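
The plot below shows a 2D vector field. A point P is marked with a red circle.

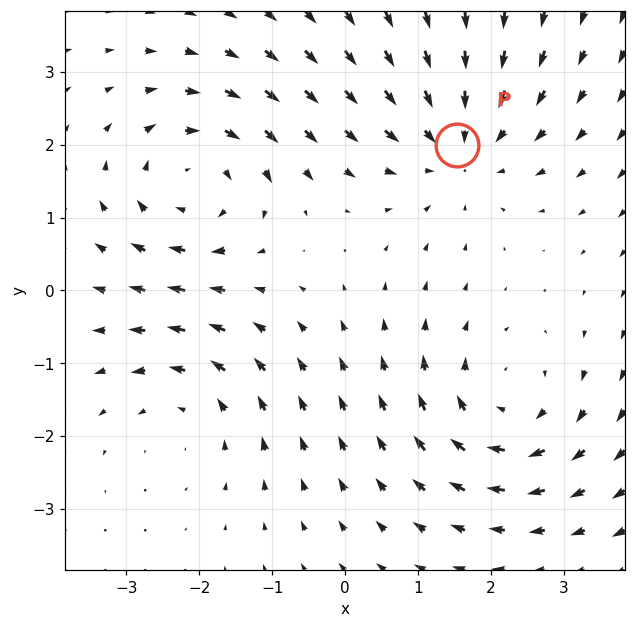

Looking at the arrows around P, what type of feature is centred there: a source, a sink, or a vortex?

At P (1.5, 2.0) the arrows converge inward. Divergence about -4, curl ≈0 — negative divergence with near-zero curl is a sink.

sink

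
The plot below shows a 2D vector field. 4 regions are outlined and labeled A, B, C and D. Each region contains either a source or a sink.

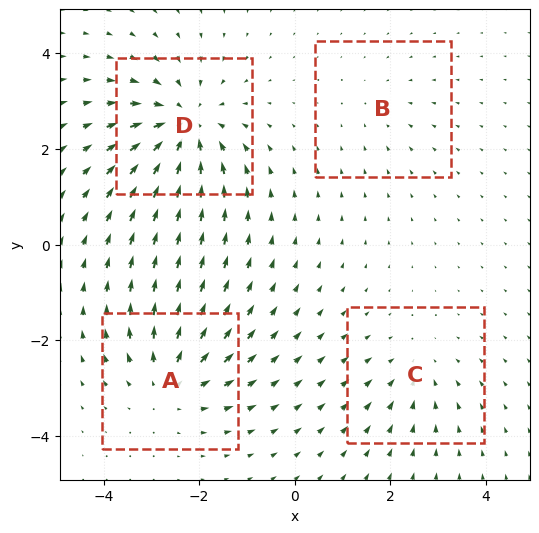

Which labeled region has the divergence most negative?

Divergence at each region's feature centre — A: about +5, B: about -2, C: about -3, D: about -6. Region D is most negative.

D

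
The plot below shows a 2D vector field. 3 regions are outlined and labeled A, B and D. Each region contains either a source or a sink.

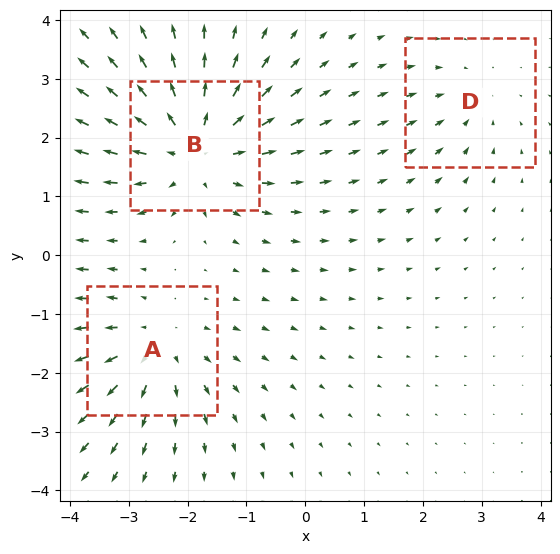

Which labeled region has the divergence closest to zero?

Divergence at each region's feature centre — A: about +3, B: about +4, D: about -2. Region D is closest to zero.

D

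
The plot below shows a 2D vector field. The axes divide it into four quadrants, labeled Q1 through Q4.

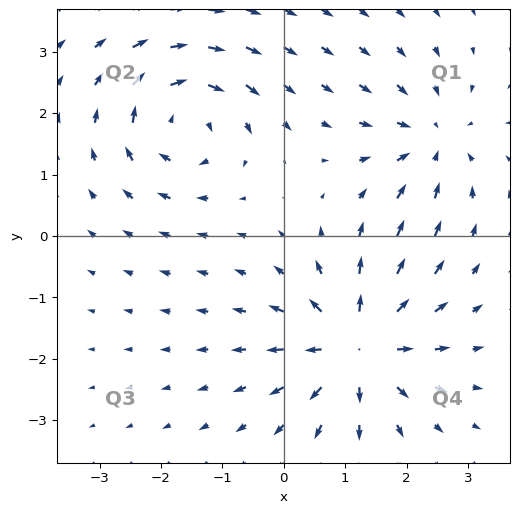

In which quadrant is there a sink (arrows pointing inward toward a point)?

The sink sits at approximately (2.4, 1.6), which lies in quadrant Q1. The divergence there is about -4, negative as expected for a sink.

Q1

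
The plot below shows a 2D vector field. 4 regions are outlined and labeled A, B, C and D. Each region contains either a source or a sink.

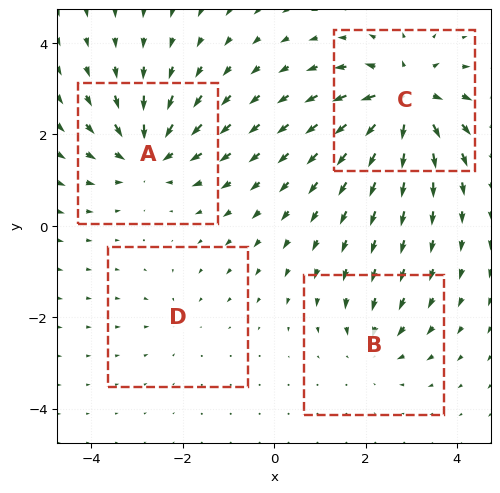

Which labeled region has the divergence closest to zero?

D

Divergence at each region's feature centre — A: about -6, B: about -4, C: about +7, D: about -2. Region D is closest to zero.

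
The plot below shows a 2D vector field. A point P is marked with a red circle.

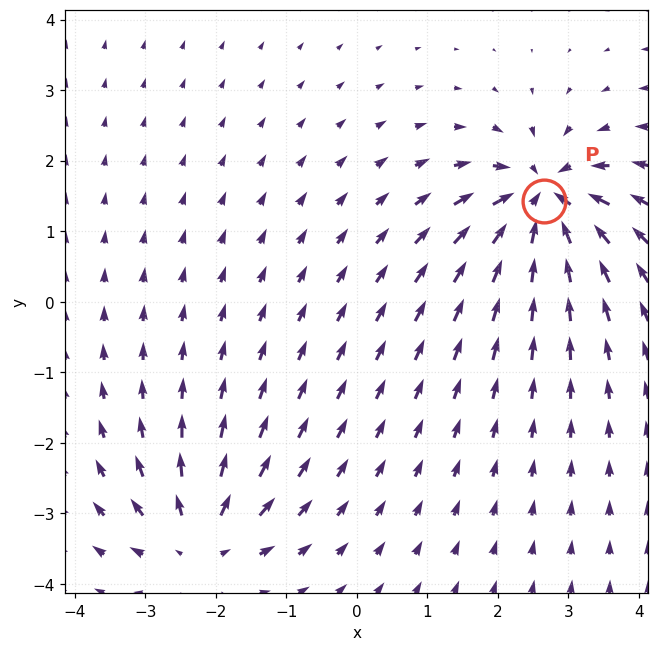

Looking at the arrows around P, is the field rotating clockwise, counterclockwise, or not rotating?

not rotating

Near P at (2.6, 1.4) the arrows show no circulation. The curl there is ≈0.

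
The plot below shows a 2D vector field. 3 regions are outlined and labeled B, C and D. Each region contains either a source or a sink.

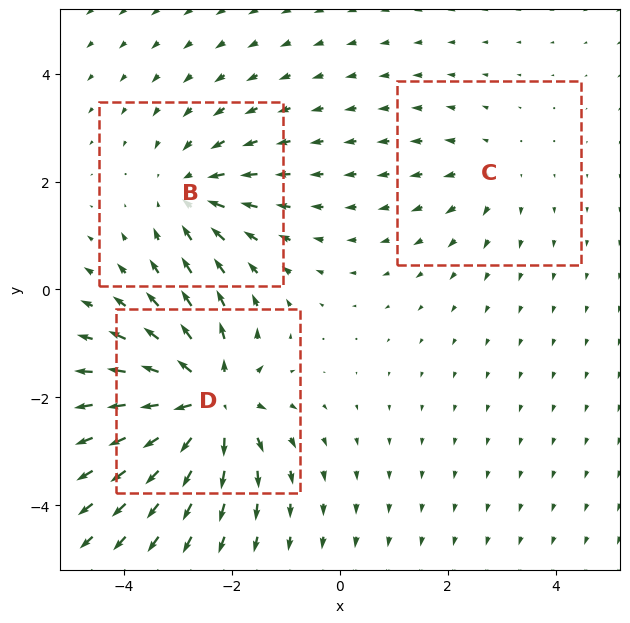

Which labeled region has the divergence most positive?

D

Divergence at each region's feature centre — B: about -3, C: about +2, D: about +5. Region D is most positive.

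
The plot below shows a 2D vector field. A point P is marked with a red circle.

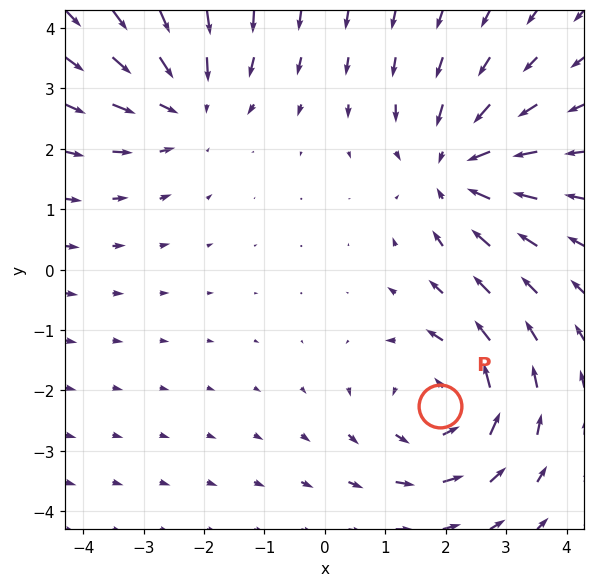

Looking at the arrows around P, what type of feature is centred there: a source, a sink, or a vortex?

vortex

At P (1.9, -2.3) the arrows circulate counterclockwise. Divergence ≈0, curl about +4 — near-zero divergence with nonzero curl is a vortex.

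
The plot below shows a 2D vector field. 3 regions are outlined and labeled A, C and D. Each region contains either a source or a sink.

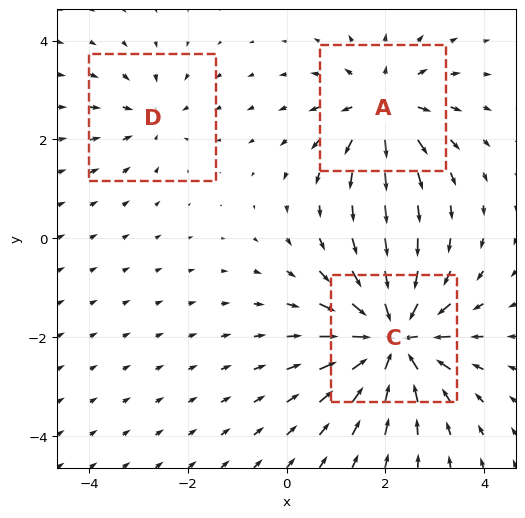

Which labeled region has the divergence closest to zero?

Divergence at each region's feature centre — A: about +4, C: about -6, D: about -2. Region D is closest to zero.

D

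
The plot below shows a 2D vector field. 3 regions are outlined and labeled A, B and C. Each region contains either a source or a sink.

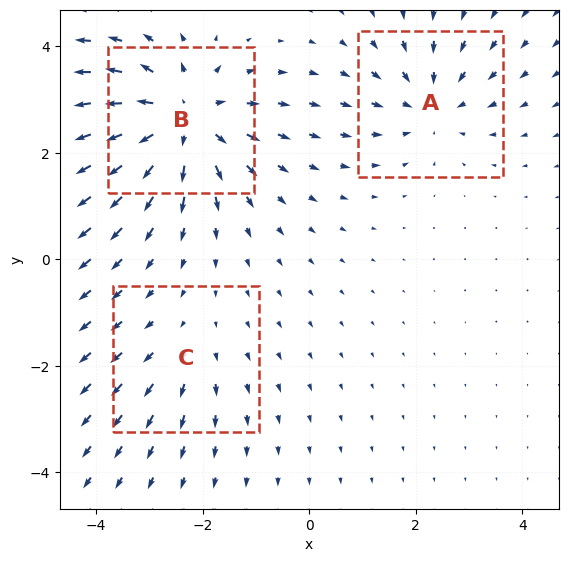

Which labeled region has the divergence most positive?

B

Divergence at each region's feature centre — A: about -3, B: about +5, C: about +2. Region B is most positive.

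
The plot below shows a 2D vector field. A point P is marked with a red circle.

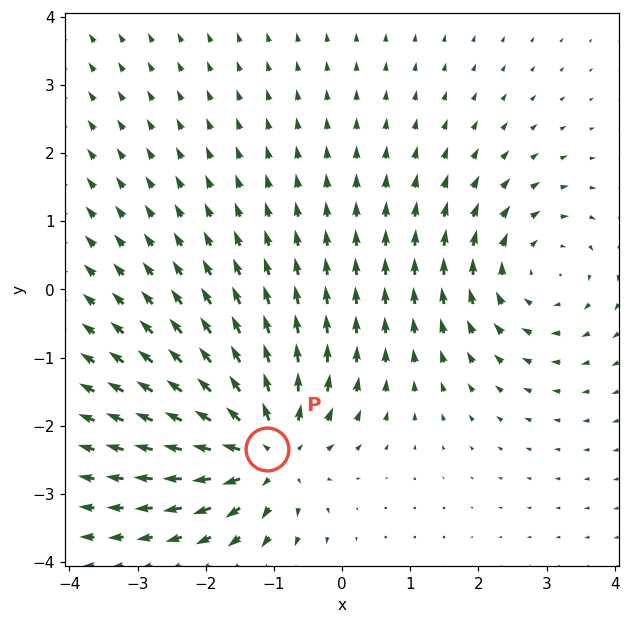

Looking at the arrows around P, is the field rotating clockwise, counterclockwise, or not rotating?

Near P at (-1.1, -2.3) the arrows show no circulation. The curl there is ≈0.

not rotating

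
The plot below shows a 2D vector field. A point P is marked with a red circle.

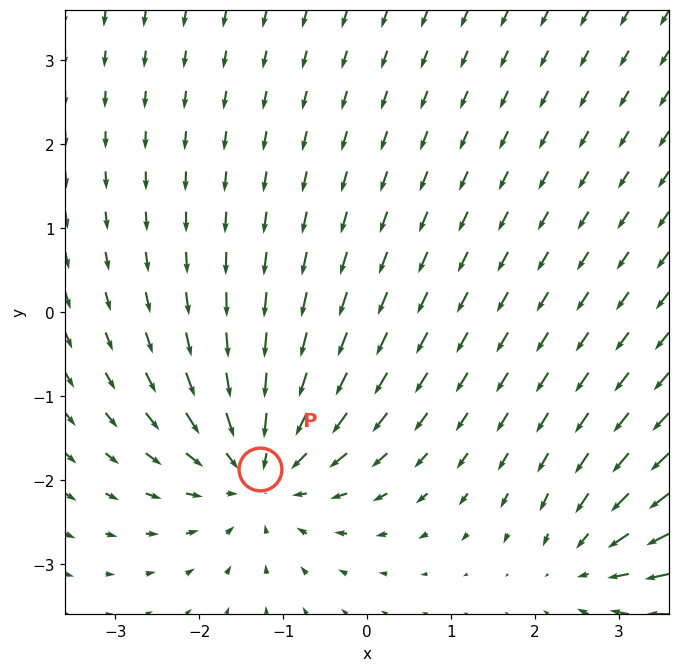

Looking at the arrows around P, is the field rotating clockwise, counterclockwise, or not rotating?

not rotating

Near P at (-1.3, -1.9) the arrows show no circulation. The curl there is ≈0.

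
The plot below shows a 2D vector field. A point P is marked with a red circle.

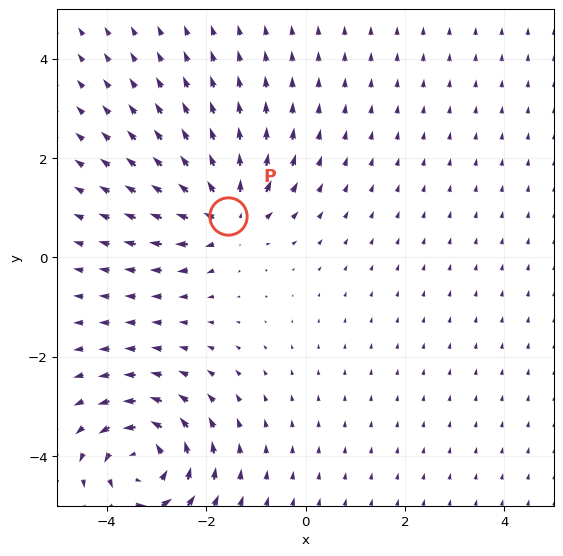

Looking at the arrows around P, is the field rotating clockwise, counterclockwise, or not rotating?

not rotating

Near P at (-1.6, 0.8) the arrows show no circulation. The curl there is ≈0.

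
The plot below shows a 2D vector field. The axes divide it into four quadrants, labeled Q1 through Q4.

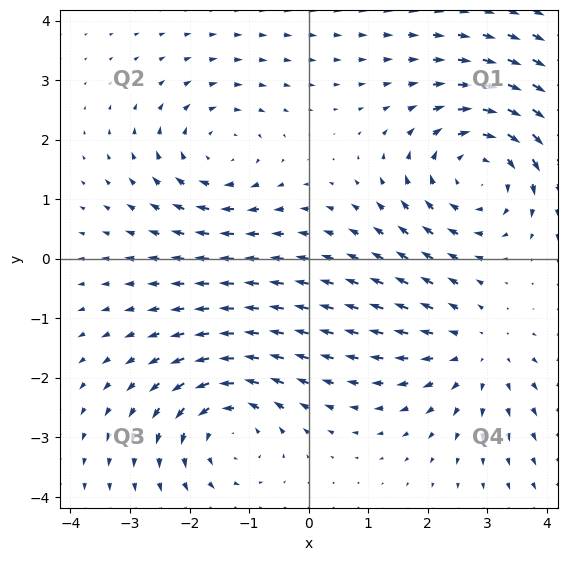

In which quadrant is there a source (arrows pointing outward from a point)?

Q4

The source sits at approximately (2.8, -1.5), which lies in quadrant Q4. The divergence there is about +2, positive as expected for a source.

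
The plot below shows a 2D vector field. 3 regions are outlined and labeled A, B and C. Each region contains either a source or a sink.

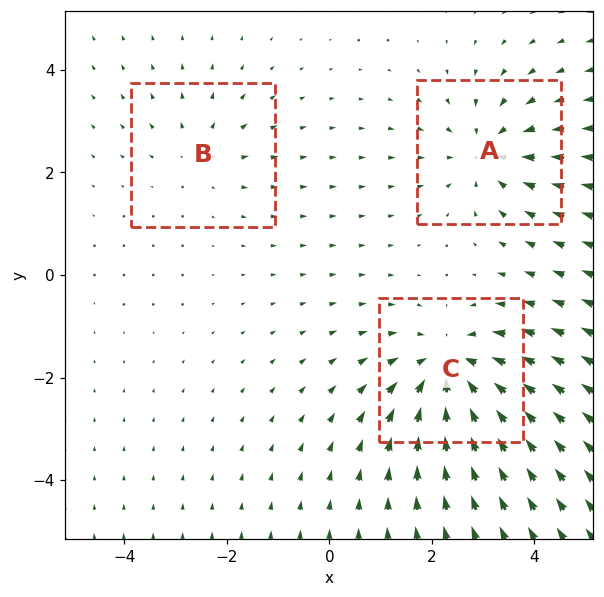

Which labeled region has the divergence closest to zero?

B

Divergence at each region's feature centre — A: about -3, B: about +2, C: about -4. Region B is closest to zero.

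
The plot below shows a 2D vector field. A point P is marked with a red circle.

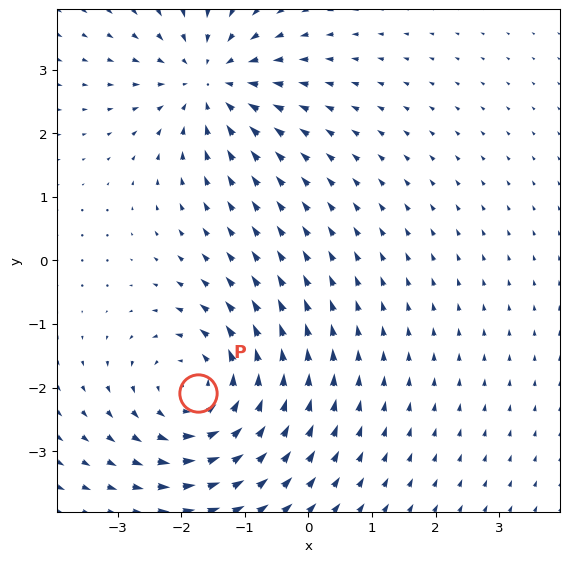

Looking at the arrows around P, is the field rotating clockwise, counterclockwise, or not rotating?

Near P at (-1.7, -2.1) the arrows circulate counterclockwise. The curl (z-component) there is about +4; positive curl means counterclockwise rotation.

counterclockwise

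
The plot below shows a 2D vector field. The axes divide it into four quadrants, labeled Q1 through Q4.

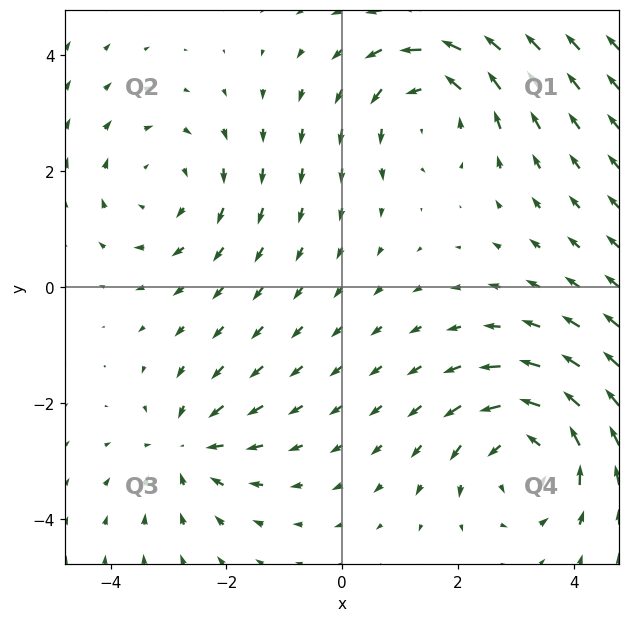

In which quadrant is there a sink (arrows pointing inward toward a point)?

Q3

The sink sits at approximately (-2.7, -2.8), which lies in quadrant Q3. The divergence there is about -3, negative as expected for a sink.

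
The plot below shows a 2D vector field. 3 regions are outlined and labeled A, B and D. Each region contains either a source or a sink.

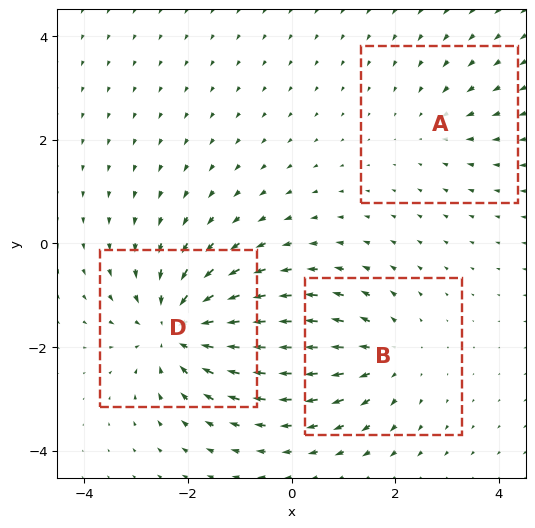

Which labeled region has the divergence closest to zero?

Divergence at each region's feature centre — A: about -2, B: about +3, D: about -5. Region A is closest to zero.

A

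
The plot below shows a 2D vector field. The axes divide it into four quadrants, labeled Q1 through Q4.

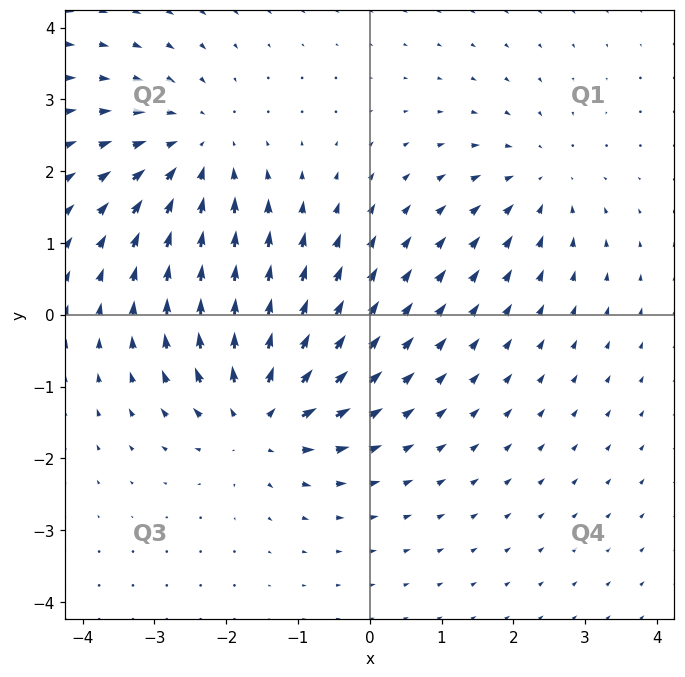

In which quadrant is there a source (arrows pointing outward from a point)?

Q3

The source sits at approximately (-1.5, -1.4), which lies in quadrant Q3. The divergence there is about +6, positive as expected for a source.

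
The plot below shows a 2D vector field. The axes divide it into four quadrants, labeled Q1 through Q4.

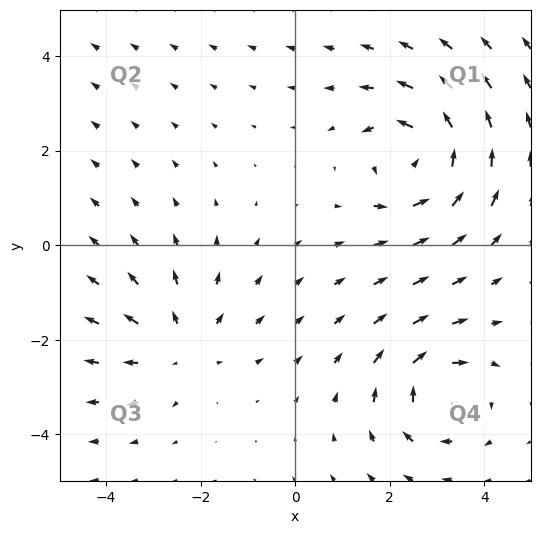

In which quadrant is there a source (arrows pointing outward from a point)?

The source sits at approximately (-2.4, -2.1), which lies in quadrant Q3. The divergence there is about +3, positive as expected for a source.

Q3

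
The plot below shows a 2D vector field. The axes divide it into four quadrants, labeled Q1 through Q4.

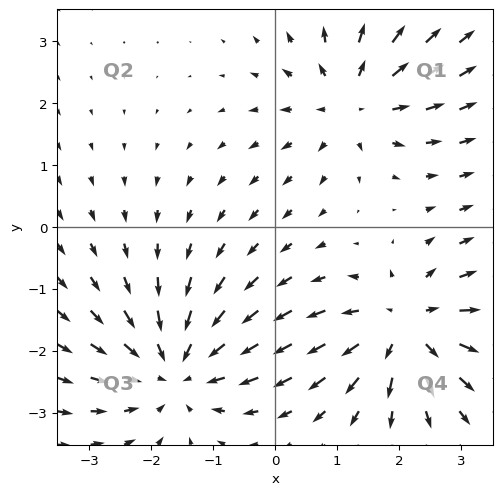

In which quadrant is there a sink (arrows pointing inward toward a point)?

Q3

The sink sits at approximately (-1.6, -2.3), which lies in quadrant Q3. The divergence there is about -4, negative as expected for a sink.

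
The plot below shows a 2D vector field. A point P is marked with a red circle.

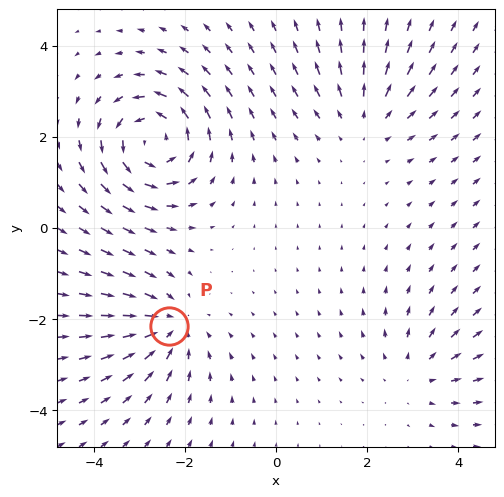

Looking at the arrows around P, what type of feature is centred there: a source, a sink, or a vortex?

sink

At P (-2.4, -2.2) the arrows converge inward. Divergence about -4, curl ≈0 — negative divergence with near-zero curl is a sink.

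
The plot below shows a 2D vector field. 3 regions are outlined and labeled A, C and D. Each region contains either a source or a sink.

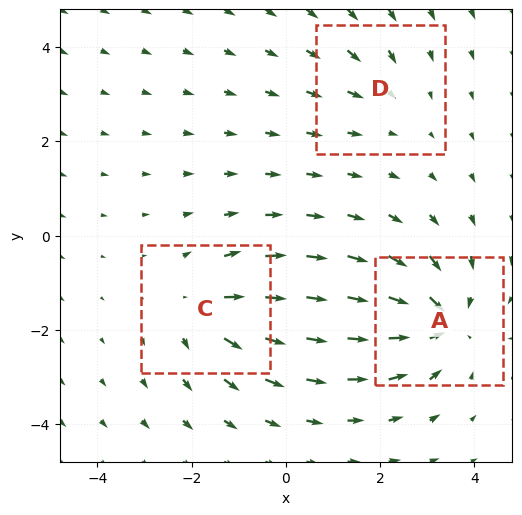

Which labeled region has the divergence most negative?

Divergence at each region's feature centre — A: about -5, C: about +3, D: about -2. Region A is most negative.

A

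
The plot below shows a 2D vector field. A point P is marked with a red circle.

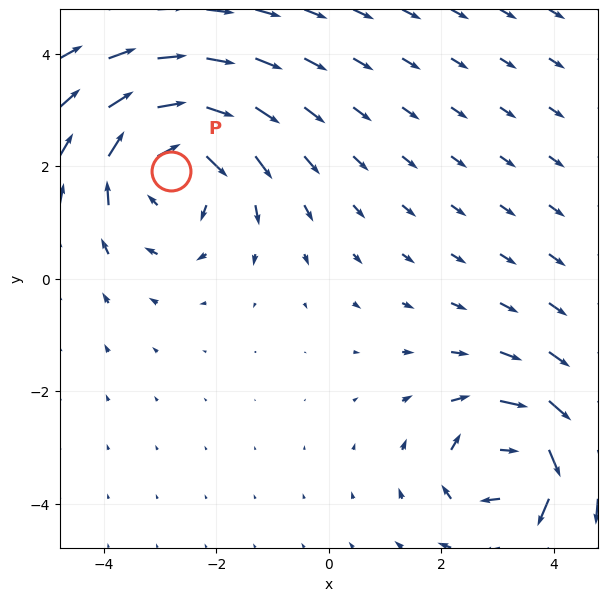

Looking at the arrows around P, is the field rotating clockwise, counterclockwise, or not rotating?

clockwise

Near P at (-2.8, 1.9) the arrows circulate clockwise. The curl (z-component) there is about -4; negative curl means clockwise rotation.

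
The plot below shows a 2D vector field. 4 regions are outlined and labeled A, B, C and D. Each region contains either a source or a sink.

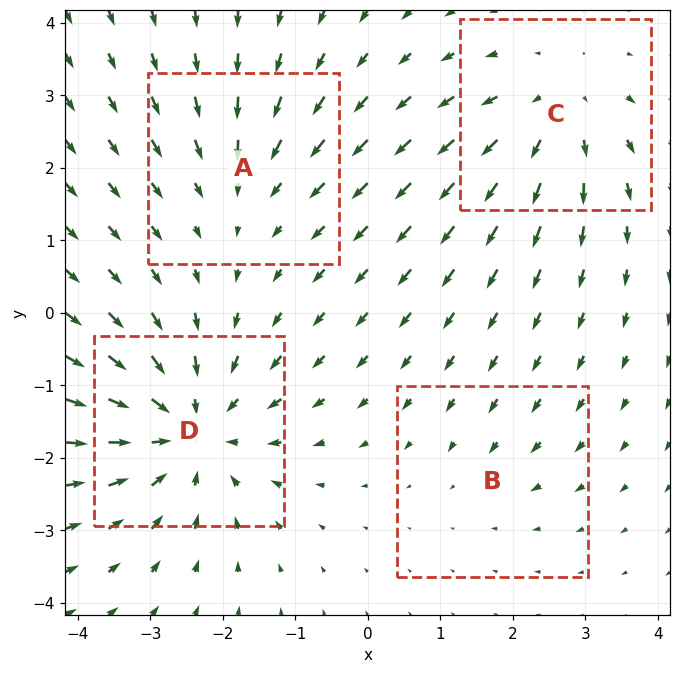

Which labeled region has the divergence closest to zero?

Divergence at each region's feature centre — A: about -3, B: about -2, C: about +4, D: about -6. Region B is closest to zero.

B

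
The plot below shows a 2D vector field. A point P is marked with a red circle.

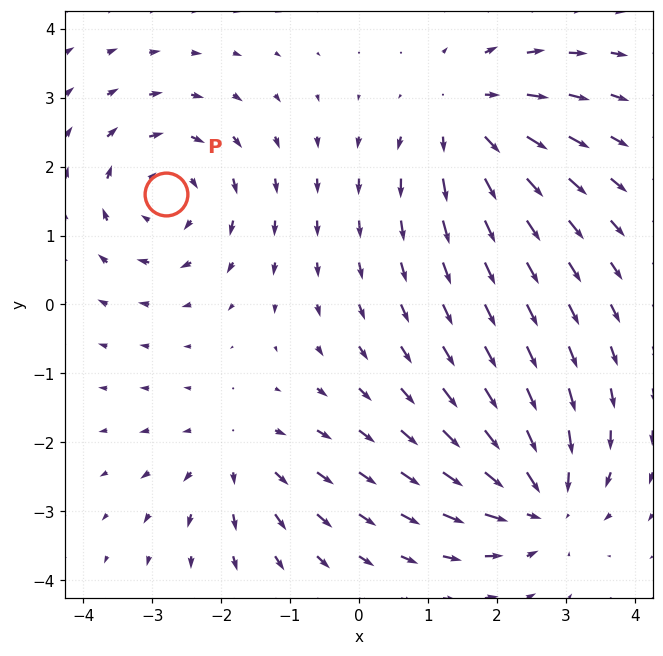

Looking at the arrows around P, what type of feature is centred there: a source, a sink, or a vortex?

vortex

At P (-2.8, 1.6) the arrows circulate clockwise. Divergence ≈0, curl about -5 — near-zero divergence with nonzero curl is a vortex.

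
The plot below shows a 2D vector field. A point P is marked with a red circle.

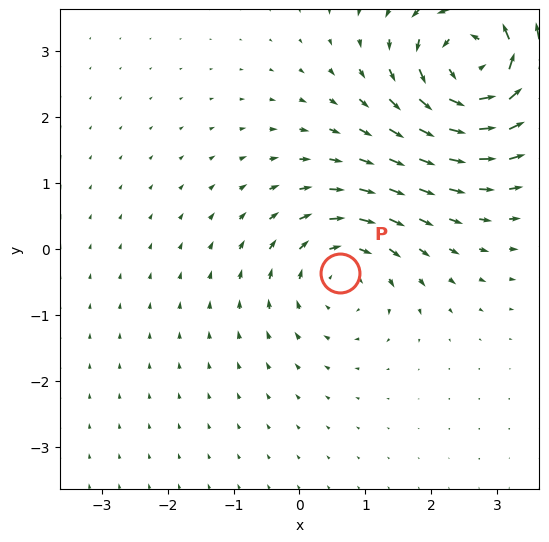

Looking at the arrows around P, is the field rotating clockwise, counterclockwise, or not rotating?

clockwise

Near P at (0.6, -0.4) the arrows circulate clockwise. The curl (z-component) there is about -3; negative curl means clockwise rotation.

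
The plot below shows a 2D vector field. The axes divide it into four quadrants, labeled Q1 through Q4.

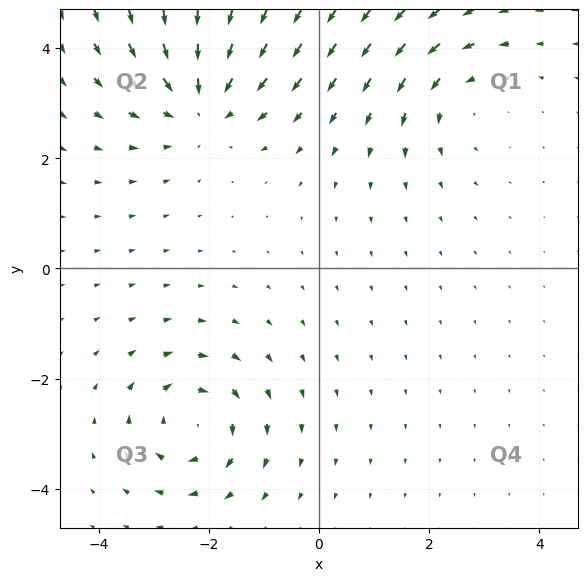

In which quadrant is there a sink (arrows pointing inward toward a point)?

Q2

The sink sits at approximately (-2.1, 3.0), which lies in quadrant Q2. The divergence there is about -4, negative as expected for a sink.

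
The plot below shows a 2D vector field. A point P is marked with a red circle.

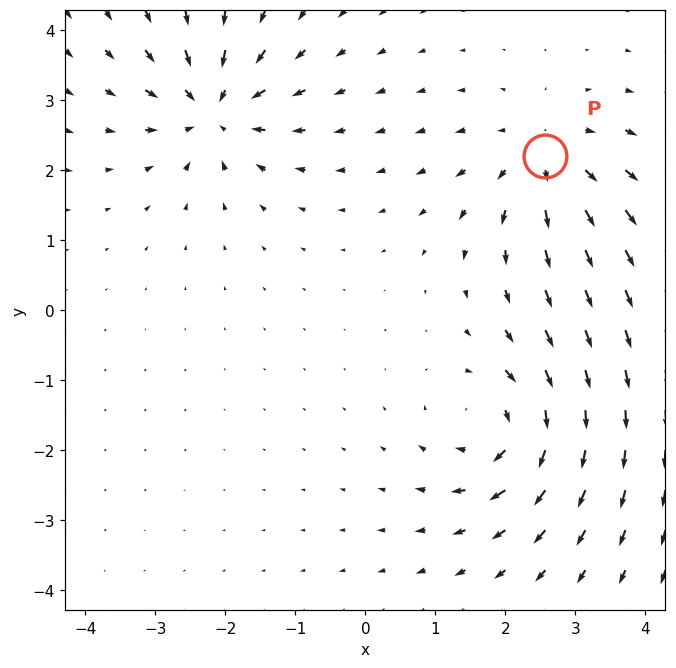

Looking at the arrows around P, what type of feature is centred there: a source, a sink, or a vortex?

At P (2.6, 2.2) the arrows spread outward. Divergence about +3, curl ≈0 — positive divergence with near-zero curl is a source.

source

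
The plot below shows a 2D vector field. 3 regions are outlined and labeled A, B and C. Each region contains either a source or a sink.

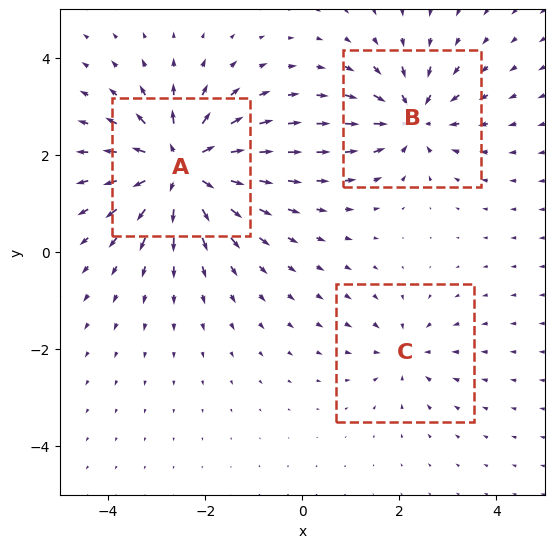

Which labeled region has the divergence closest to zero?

C

Divergence at each region's feature centre — A: about +6, B: about -4, C: about -3. Region C is closest to zero.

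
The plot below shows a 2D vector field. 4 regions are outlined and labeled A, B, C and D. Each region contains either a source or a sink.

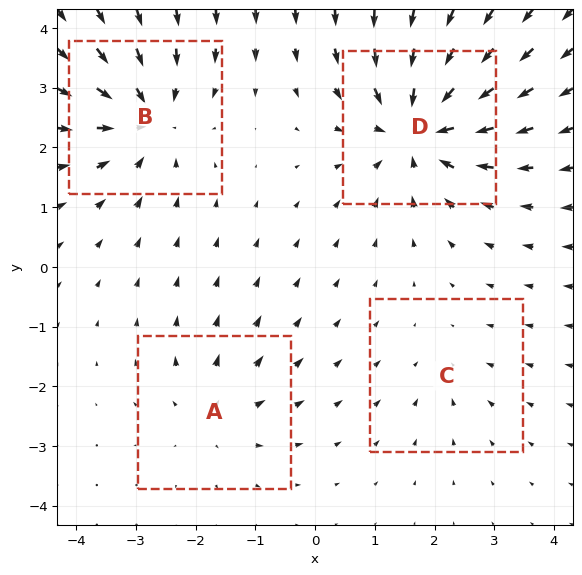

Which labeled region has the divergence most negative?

D

Divergence at each region's feature centre — A: about +3, B: about -6, C: about -2, D: about -7. Region D is most negative.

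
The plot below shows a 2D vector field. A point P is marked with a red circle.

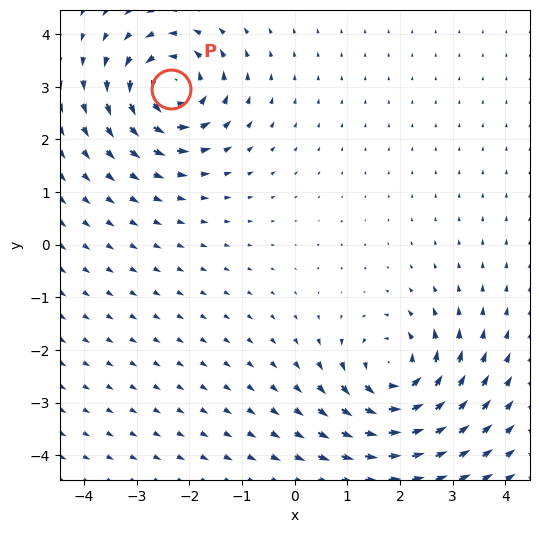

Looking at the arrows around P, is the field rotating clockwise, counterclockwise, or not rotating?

counterclockwise

Near P at (-2.4, 3.0) the arrows circulate counterclockwise. The curl (z-component) there is about +7; positive curl means counterclockwise rotation.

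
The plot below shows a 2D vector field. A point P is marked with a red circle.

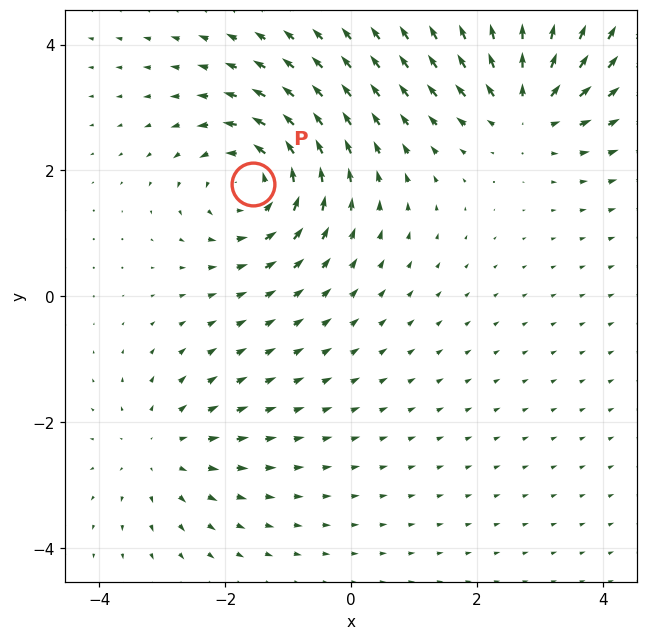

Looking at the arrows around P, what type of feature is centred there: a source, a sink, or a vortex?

At P (-1.6, 1.8) the arrows circulate counterclockwise. Divergence ≈0, curl about +4 — near-zero divergence with nonzero curl is a vortex.

vortex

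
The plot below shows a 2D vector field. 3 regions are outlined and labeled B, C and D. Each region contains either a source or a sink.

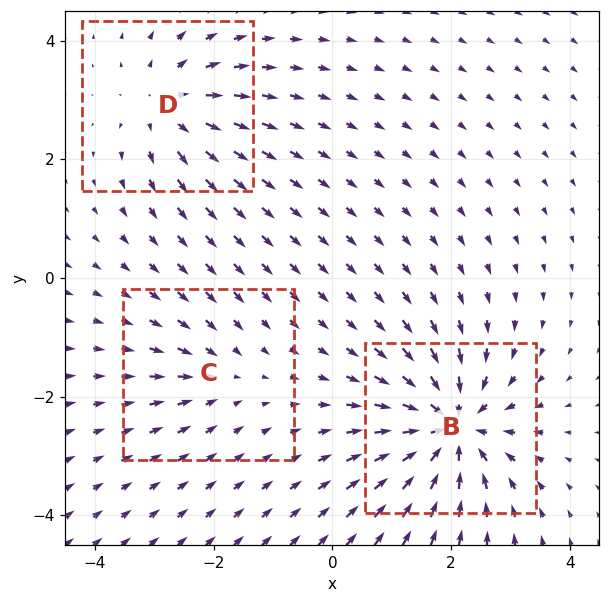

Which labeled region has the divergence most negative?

B

Divergence at each region's feature centre — B: about -6, C: about -2, D: about +4. Region B is most negative.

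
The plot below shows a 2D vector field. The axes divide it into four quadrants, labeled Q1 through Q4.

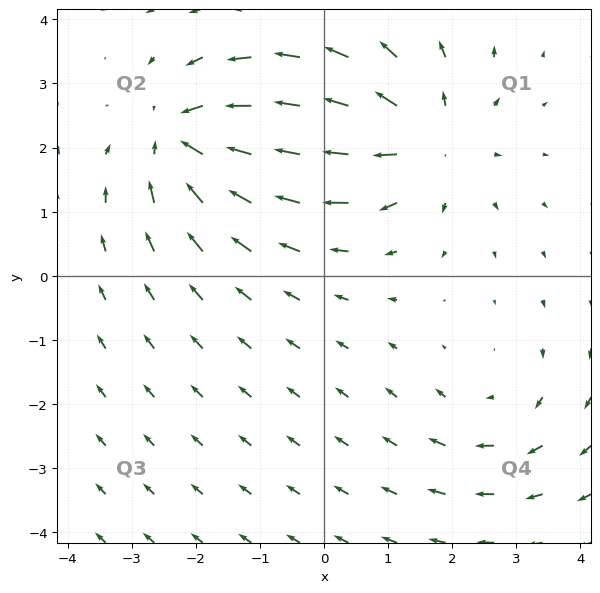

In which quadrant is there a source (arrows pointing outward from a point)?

Q1

The source sits at approximately (1.6, 2.1), which lies in quadrant Q1. The divergence there is about +4, positive as expected for a source.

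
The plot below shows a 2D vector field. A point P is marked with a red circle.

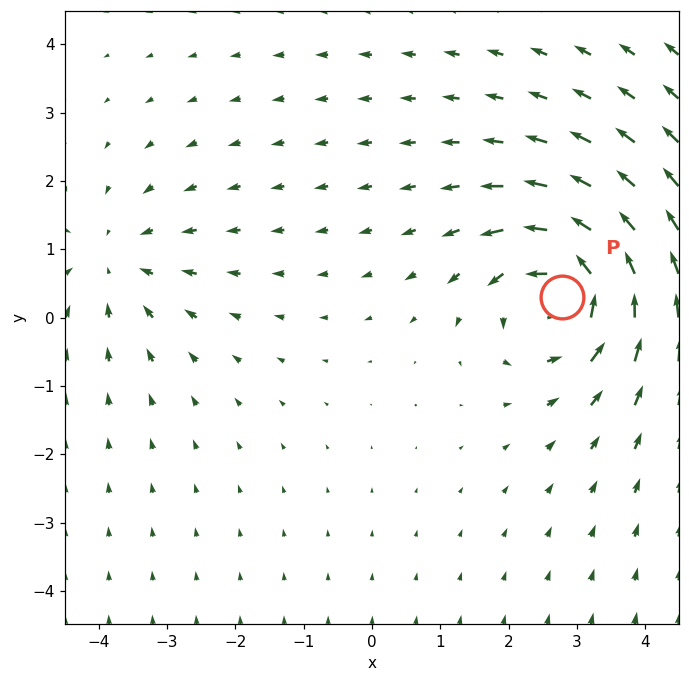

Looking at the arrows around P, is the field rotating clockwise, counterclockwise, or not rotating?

Near P at (2.8, 0.3) the arrows circulate counterclockwise. The curl (z-component) there is about +5; positive curl means counterclockwise rotation.

counterclockwise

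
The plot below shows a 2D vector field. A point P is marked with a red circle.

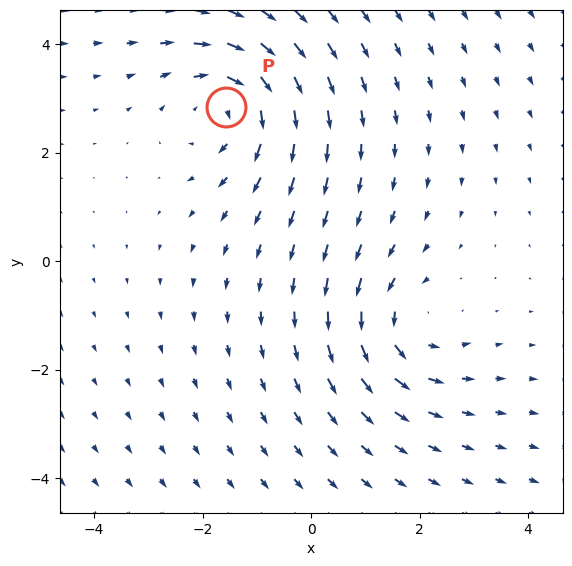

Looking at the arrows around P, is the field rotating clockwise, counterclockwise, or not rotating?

Near P at (-1.6, 2.8) the arrows circulate clockwise. The curl (z-component) there is about -4; negative curl means clockwise rotation.

clockwise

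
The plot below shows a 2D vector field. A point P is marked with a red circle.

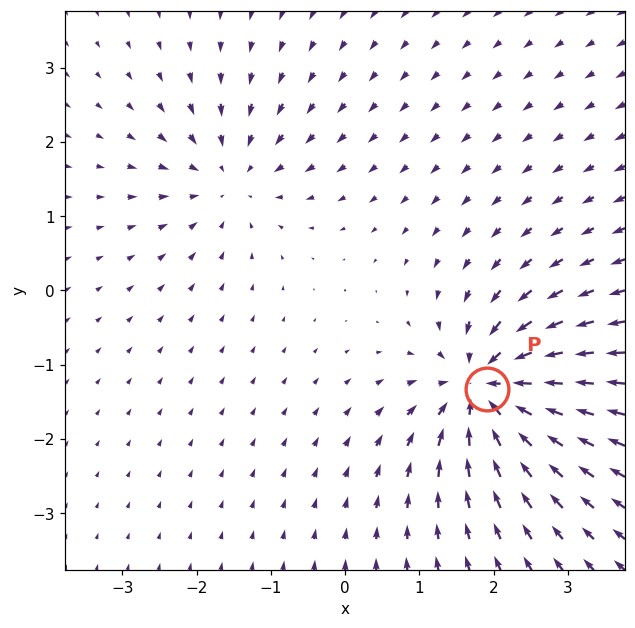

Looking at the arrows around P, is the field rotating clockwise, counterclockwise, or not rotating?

Near P at (1.9, -1.3) the arrows show no circulation. The curl there is ≈0.

not rotating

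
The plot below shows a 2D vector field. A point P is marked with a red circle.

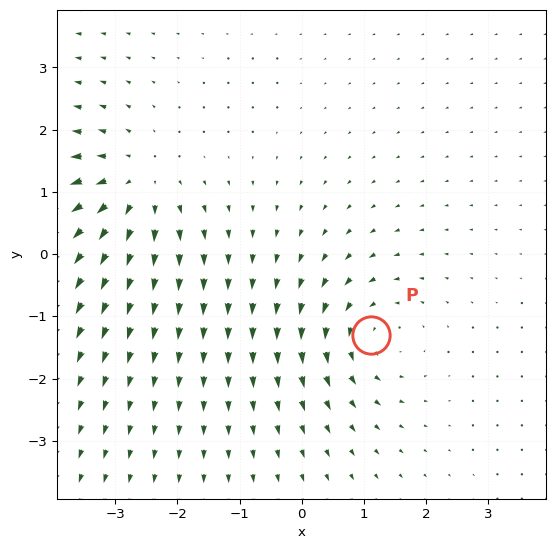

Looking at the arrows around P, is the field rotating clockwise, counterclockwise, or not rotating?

counterclockwise

Near P at (1.1, -1.3) the arrows circulate counterclockwise. The curl (z-component) there is about +4; positive curl means counterclockwise rotation.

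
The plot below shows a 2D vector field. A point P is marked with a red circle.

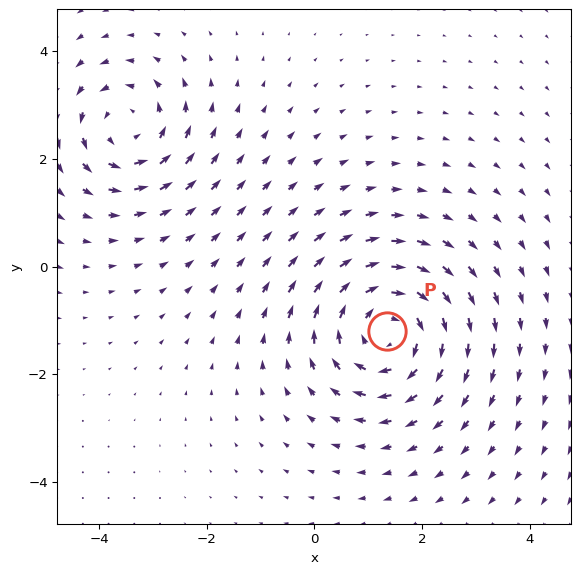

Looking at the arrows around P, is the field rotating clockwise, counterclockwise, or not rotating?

clockwise

Near P at (1.4, -1.2) the arrows circulate clockwise. The curl (z-component) there is about -4; negative curl means clockwise rotation.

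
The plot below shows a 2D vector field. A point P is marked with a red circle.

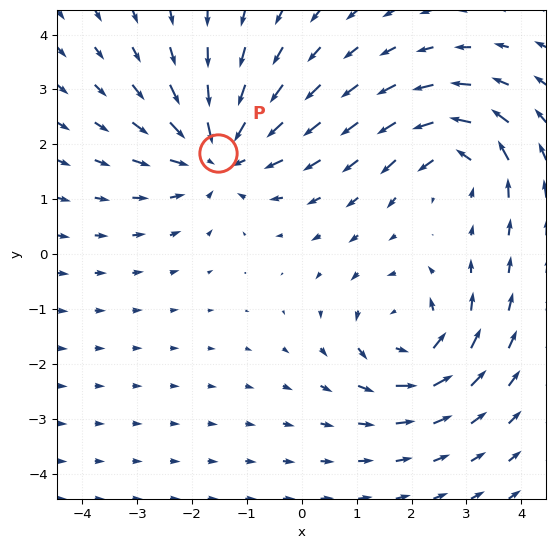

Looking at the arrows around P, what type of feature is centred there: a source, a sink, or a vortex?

At P (-1.5, 1.8) the arrows converge inward. Divergence about -3, curl ≈0 — negative divergence with near-zero curl is a sink.

sink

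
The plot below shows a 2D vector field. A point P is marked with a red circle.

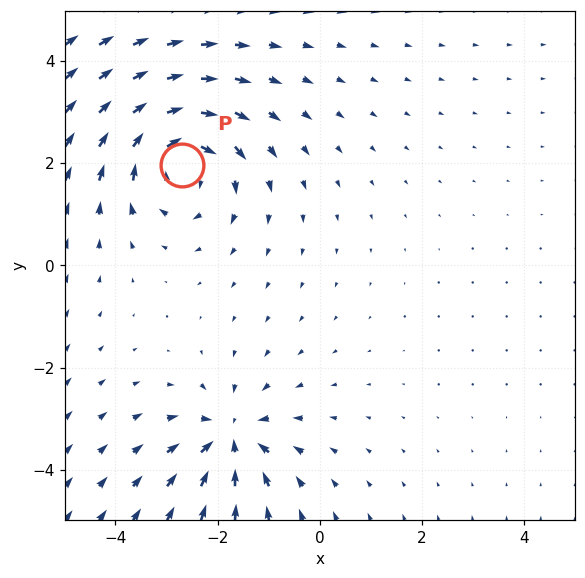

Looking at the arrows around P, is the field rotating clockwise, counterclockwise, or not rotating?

Near P at (-2.7, 2.0) the arrows circulate clockwise. The curl (z-component) there is about -5; negative curl means clockwise rotation.

clockwise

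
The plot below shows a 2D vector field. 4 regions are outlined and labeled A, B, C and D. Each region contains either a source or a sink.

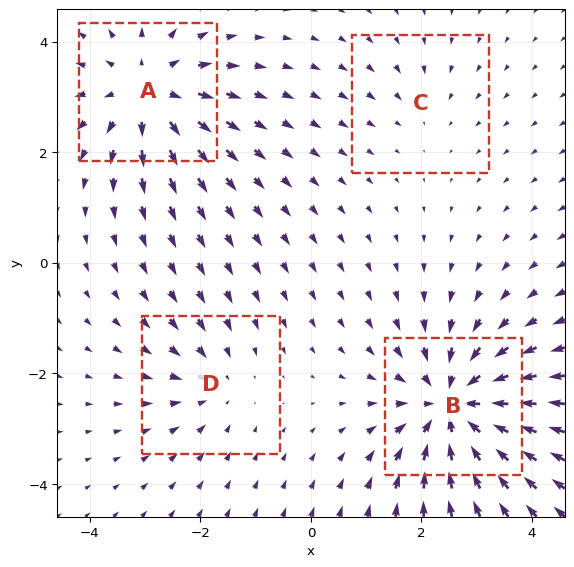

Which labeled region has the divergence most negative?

B

Divergence at each region's feature centre — A: about +5, B: about -7, C: about -2, D: about -3. Region B is most negative.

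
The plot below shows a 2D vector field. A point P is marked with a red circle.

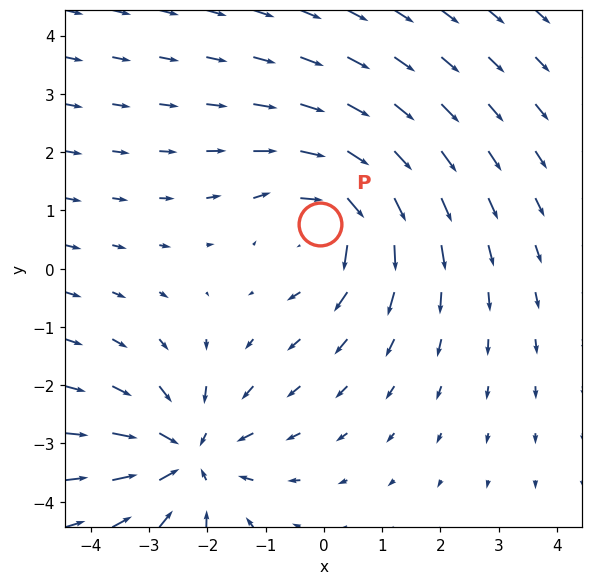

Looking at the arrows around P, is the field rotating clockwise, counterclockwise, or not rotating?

Near P at (-0.1, 0.8) the arrows circulate clockwise. The curl (z-component) there is about -4; negative curl means clockwise rotation.

clockwise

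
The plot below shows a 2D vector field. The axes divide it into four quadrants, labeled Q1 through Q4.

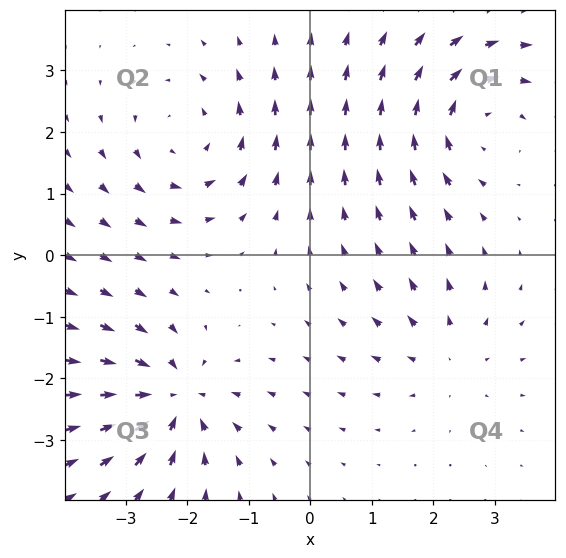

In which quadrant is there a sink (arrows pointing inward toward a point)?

Q3

The sink sits at approximately (-2.2, -2.3), which lies in quadrant Q3. The divergence there is about -6, negative as expected for a sink.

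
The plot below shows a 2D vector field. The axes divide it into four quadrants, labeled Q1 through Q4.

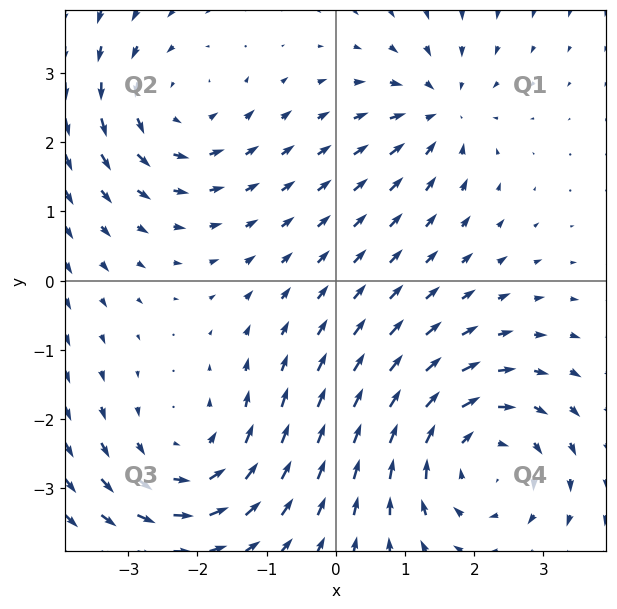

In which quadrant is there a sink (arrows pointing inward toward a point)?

The sink sits at approximately (1.5, 2.4), which lies in quadrant Q1. The divergence there is about -4, negative as expected for a sink.

Q1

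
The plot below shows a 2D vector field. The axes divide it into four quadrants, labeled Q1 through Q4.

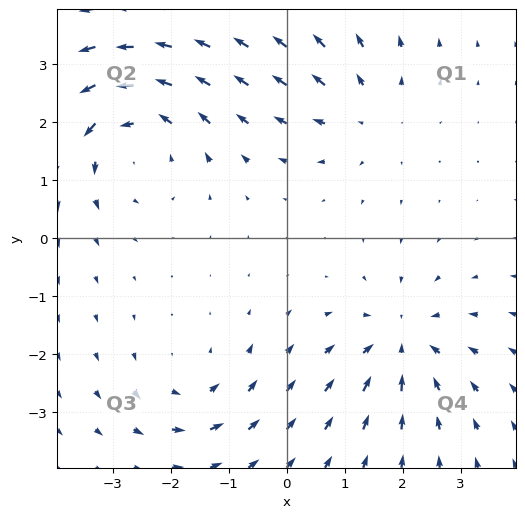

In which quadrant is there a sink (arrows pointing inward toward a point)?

The sink sits at approximately (2.0, -1.8), which lies in quadrant Q4. The divergence there is about -4, negative as expected for a sink.

Q4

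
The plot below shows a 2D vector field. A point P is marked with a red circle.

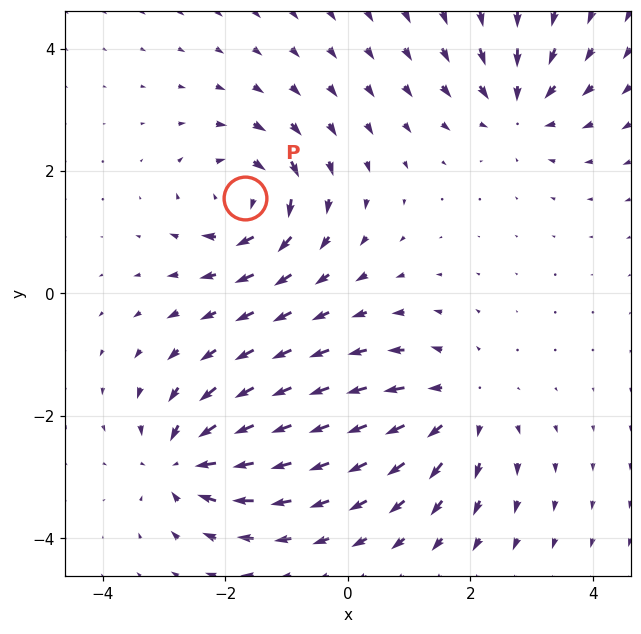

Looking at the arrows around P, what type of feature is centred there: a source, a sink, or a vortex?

vortex

At P (-1.7, 1.6) the arrows circulate clockwise. Divergence ≈0, curl about -6 — near-zero divergence with nonzero curl is a vortex.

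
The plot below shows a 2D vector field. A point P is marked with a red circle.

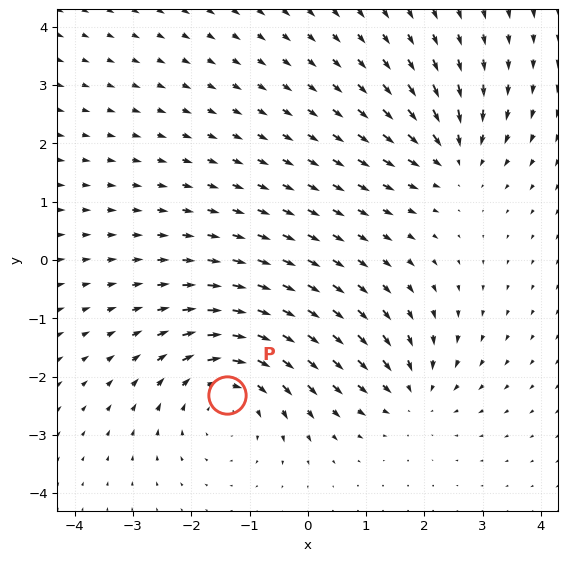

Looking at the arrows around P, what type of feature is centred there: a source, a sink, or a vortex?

At P (-1.4, -2.3) the arrows circulate clockwise. Divergence ≈0, curl about -4 — near-zero divergence with nonzero curl is a vortex.

vortex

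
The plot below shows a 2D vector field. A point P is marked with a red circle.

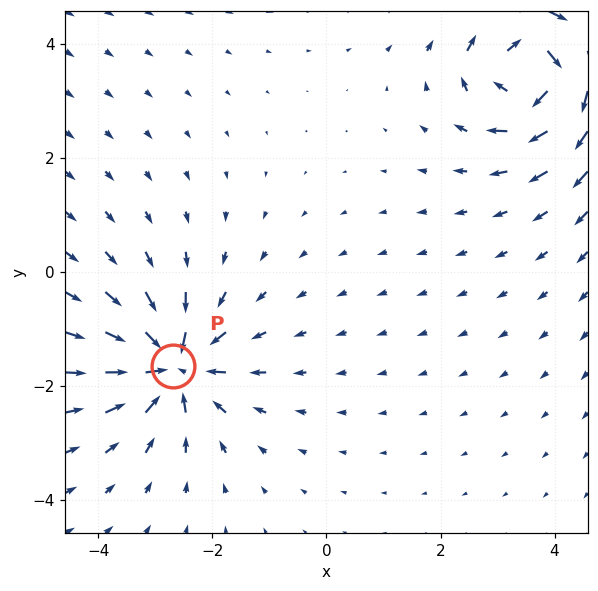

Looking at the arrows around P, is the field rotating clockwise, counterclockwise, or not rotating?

Near P at (-2.7, -1.6) the arrows show no circulation. The curl there is ≈0.

not rotating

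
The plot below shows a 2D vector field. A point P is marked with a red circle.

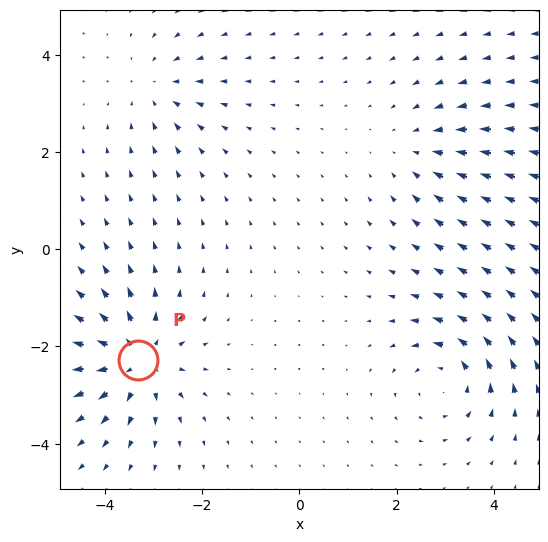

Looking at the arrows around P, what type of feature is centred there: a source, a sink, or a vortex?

At P (-3.3, -2.3) the arrows spread outward. Divergence about +6, curl ≈0 — positive divergence with near-zero curl is a source.

source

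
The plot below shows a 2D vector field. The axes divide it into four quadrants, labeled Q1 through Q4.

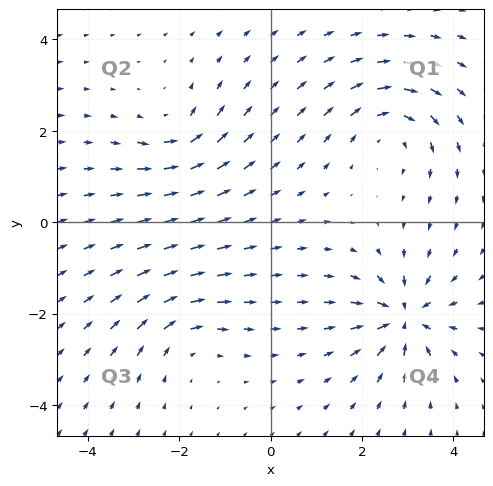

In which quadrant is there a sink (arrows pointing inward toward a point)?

The sink sits at approximately (2.9, -2.1), which lies in quadrant Q4. The divergence there is about -7, negative as expected for a sink.

Q4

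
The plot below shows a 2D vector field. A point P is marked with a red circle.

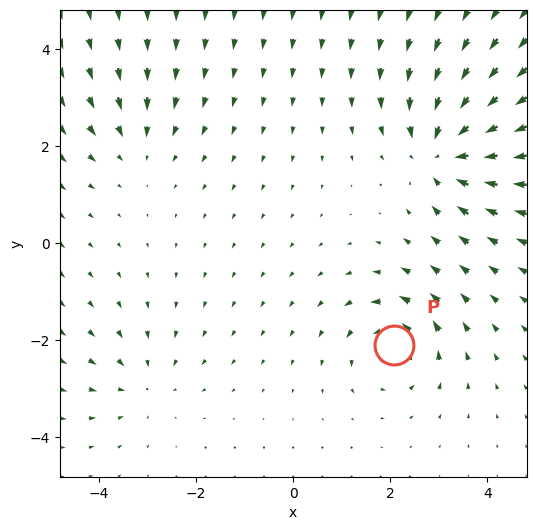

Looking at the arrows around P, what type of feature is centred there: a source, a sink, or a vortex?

vortex

At P (2.1, -2.1) the arrows circulate counterclockwise. Divergence ≈0, curl about +5 — near-zero divergence with nonzero curl is a vortex.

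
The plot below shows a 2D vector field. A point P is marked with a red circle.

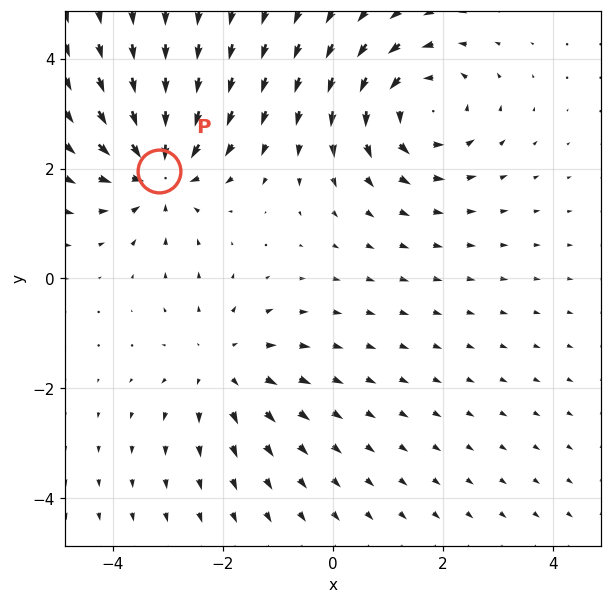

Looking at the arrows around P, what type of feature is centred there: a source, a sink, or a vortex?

sink

At P (-3.2, 2.0) the arrows converge inward. Divergence about -4, curl ≈0 — negative divergence with near-zero curl is a sink.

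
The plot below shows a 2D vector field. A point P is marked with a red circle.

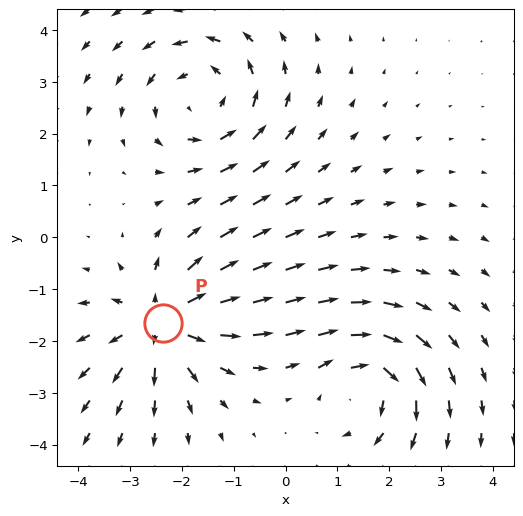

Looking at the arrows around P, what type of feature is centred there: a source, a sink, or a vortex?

source

At P (-2.4, -1.7) the arrows spread outward. Divergence about +5, curl ≈0 — positive divergence with near-zero curl is a source.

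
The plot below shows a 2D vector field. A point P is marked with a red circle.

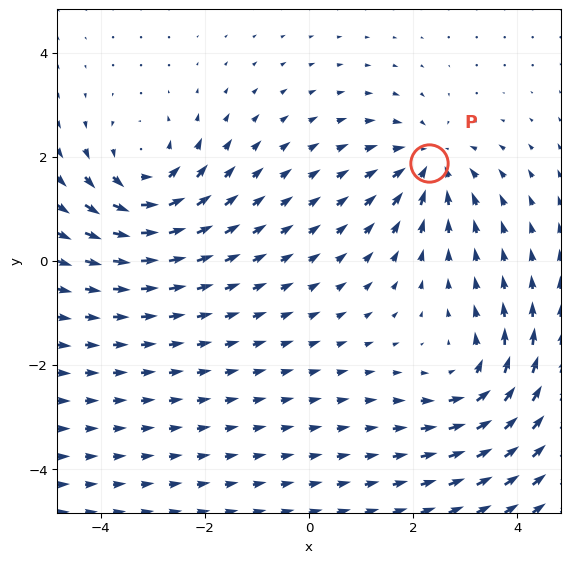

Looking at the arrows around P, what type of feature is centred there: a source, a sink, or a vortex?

At P (2.3, 1.9) the arrows converge inward. Divergence about -4, curl ≈0 — negative divergence with near-zero curl is a sink.

sink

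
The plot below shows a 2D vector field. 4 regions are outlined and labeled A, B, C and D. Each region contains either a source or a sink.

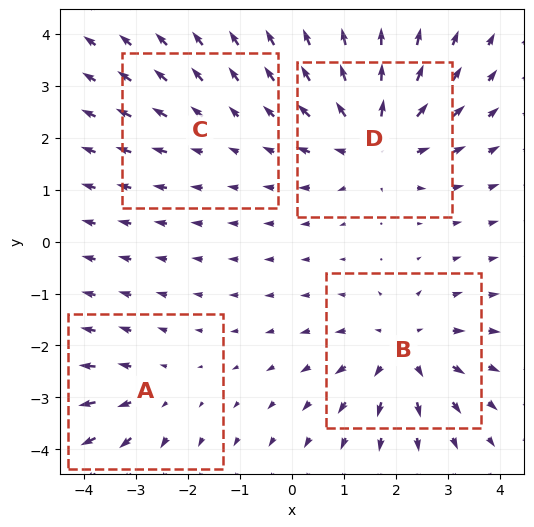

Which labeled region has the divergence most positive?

D

Divergence at each region's feature centre — A: about +3, B: about +5, C: about +2, D: about +6. Region D is most positive.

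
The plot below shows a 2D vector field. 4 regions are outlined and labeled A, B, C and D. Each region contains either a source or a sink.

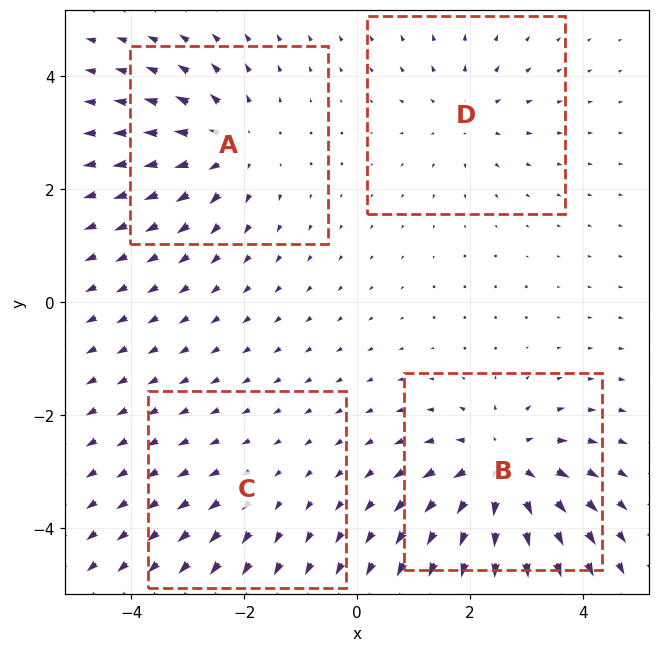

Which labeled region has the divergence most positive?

Divergence at each region's feature centre — A: about +5, B: about +7, C: about +2, D: about +3. Region B is most positive.

B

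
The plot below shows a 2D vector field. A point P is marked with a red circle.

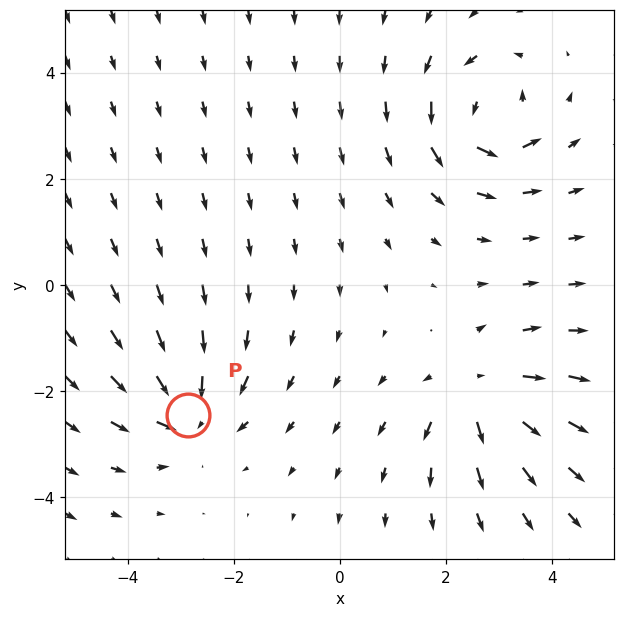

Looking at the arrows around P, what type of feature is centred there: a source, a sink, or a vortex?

At P (-2.9, -2.5) the arrows converge inward. Divergence about -4, curl ≈0 — negative divergence with near-zero curl is a sink.

sink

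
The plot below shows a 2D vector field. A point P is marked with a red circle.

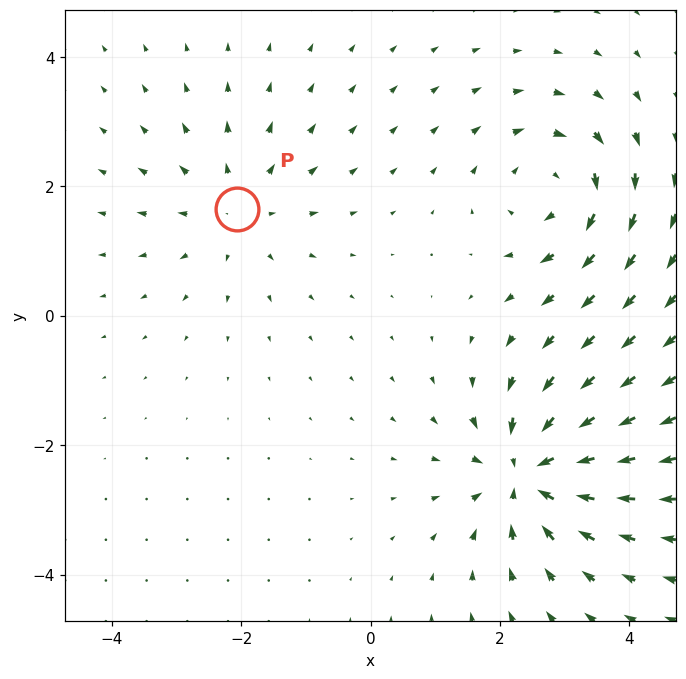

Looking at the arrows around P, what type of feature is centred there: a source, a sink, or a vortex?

At P (-2.1, 1.6) the arrows spread outward. Divergence about +3, curl ≈0 — positive divergence with near-zero curl is a source.

source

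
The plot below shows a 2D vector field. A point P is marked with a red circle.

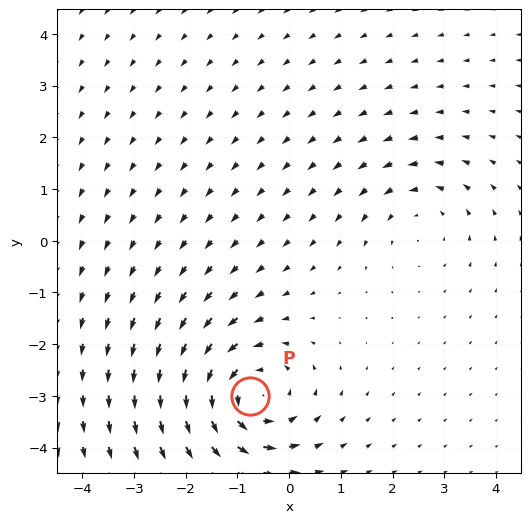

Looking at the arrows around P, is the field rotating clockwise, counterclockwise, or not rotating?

counterclockwise

Near P at (-0.8, -3.0) the arrows circulate counterclockwise. The curl (z-component) there is about +5; positive curl means counterclockwise rotation.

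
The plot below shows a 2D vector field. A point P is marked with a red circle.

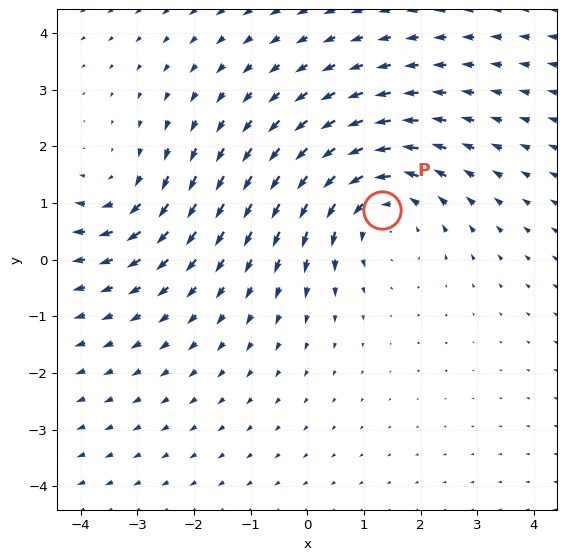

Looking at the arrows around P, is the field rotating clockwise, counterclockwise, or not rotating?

counterclockwise

Near P at (1.3, 0.9) the arrows circulate counterclockwise. The curl (z-component) there is about +4; positive curl means counterclockwise rotation.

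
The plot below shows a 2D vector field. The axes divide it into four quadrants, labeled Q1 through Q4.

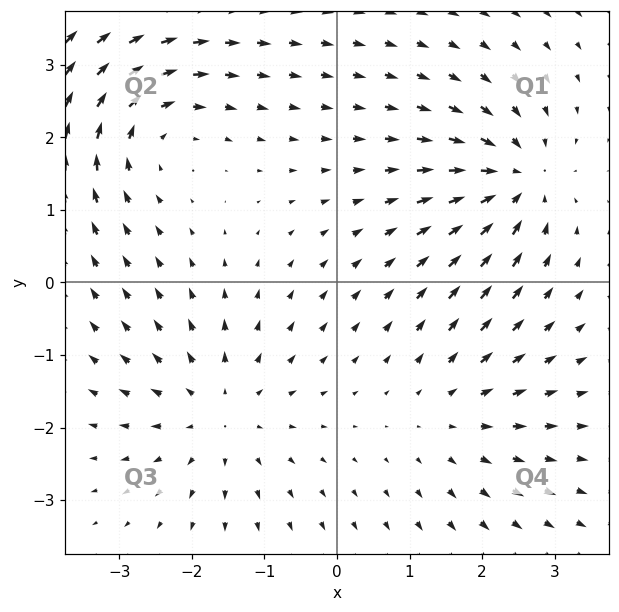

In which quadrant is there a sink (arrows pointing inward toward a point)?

The sink sits at approximately (2.5, 1.4), which lies in quadrant Q1. The divergence there is about -7, negative as expected for a sink.

Q1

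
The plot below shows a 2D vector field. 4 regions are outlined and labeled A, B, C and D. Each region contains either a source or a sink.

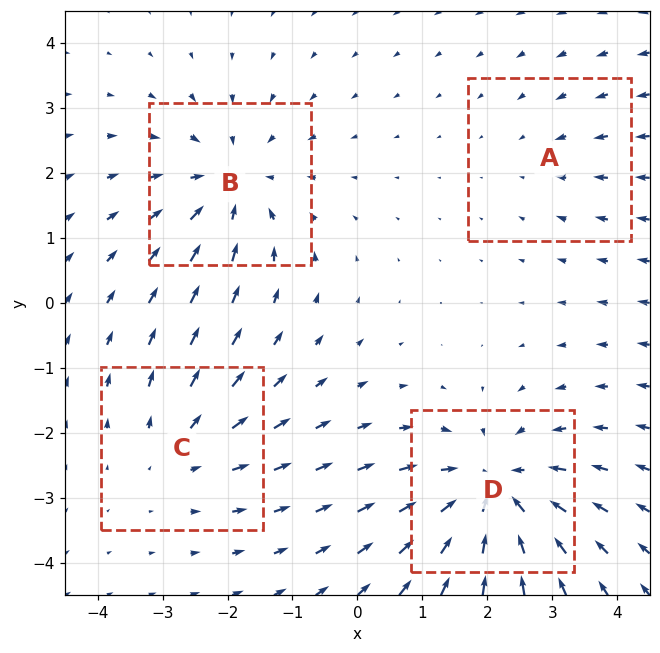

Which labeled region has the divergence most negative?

D

Divergence at each region's feature centre — A: about -2, B: about -5, C: about +3, D: about -6. Region D is most negative.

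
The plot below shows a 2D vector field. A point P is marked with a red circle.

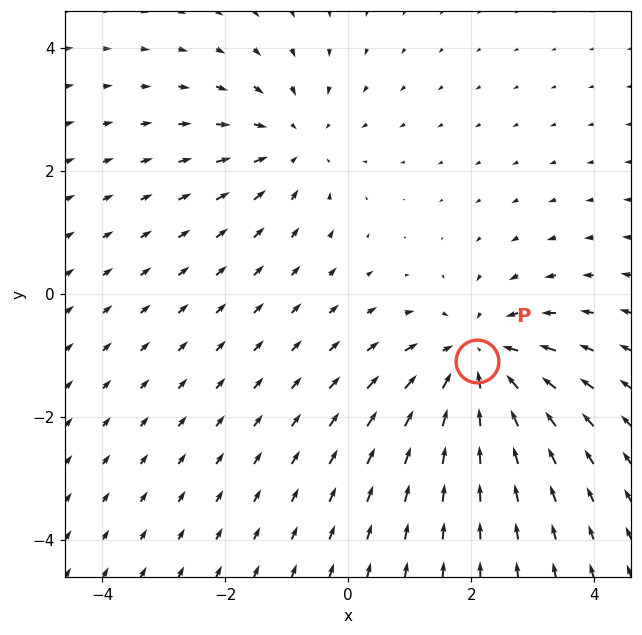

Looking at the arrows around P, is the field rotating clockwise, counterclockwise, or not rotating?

Near P at (2.1, -1.1) the arrows show no circulation. The curl there is ≈0.

not rotating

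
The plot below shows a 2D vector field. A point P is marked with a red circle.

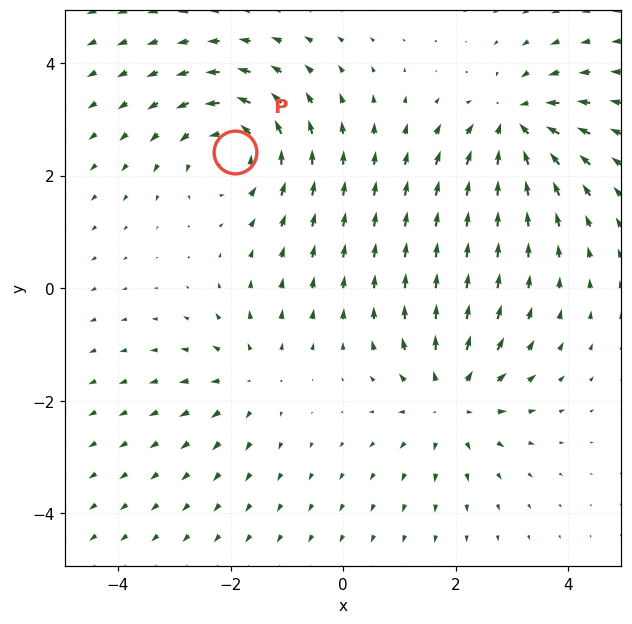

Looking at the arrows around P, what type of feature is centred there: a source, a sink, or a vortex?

vortex

At P (-1.9, 2.4) the arrows circulate counterclockwise. Divergence ≈0, curl about +5 — near-zero divergence with nonzero curl is a vortex.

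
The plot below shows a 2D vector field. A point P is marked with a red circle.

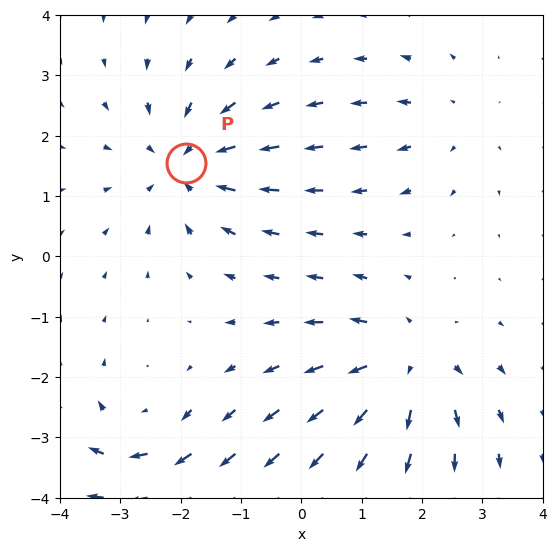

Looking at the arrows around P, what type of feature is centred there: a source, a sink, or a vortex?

At P (-1.9, 1.5) the arrows converge inward. Divergence about -5, curl ≈0 — negative divergence with near-zero curl is a sink.

sink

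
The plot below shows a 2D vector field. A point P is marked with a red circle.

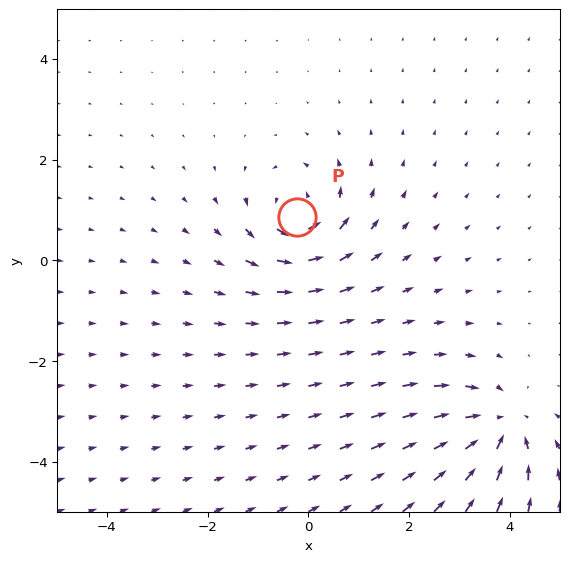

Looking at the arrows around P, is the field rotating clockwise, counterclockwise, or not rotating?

counterclockwise

Near P at (-0.2, 0.9) the arrows circulate counterclockwise. The curl (z-component) there is about +5; positive curl means counterclockwise rotation.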